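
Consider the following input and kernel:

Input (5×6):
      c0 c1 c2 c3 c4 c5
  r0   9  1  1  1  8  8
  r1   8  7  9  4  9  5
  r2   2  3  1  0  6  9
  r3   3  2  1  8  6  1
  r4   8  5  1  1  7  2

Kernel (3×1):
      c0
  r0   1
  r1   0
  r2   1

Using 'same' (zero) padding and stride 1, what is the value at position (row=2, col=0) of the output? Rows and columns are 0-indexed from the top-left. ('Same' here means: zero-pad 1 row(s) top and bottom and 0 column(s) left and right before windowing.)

11

The receptive field on the zero-padded input at this output position is [8 / 2 / 3]. Elementwise product with the kernel and sum: 8·1 + 3·1.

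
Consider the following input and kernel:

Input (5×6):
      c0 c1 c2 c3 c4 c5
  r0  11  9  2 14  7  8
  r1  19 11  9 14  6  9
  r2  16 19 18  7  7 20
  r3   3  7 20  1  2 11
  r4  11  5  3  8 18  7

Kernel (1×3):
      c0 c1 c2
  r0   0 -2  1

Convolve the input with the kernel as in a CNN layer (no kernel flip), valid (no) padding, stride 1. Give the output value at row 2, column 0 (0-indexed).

-20

The receptive field on the input at this output position is [16 19 18]. Elementwise product with the kernel and sum: 19·-2 + 18·1.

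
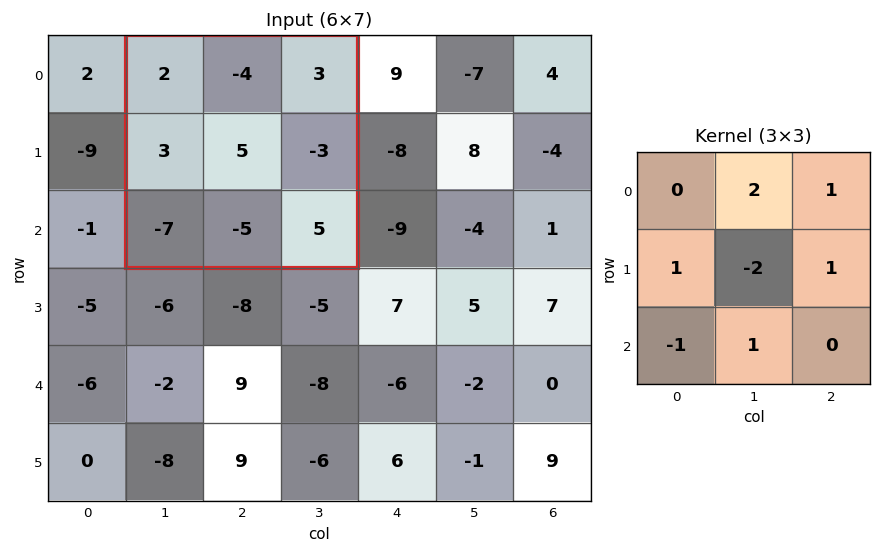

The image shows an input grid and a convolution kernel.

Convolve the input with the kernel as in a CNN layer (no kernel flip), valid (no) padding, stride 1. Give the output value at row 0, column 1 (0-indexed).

The receptive field on the input at this output position is [2 -4 3 / 3 5 -3 / -7 -5 5]. Elementwise product with the kernel and sum: -4·2 + 3·1 + 3·1 + 5·-2 + -3·1 + -7·-1 + -5·1.

-13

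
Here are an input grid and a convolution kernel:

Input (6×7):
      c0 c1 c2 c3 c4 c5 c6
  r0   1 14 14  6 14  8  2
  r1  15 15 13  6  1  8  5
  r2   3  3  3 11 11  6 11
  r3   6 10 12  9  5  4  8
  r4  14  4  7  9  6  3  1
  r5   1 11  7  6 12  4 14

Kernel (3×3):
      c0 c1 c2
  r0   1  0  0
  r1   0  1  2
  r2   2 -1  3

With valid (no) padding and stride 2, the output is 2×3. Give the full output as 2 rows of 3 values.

54 50 81
82 45 43

Output[0,0]: The receptive field on the input at this output position is [1 14 14 / 15 15 13 / 3 3 3]. Elementwise product with the kernel and sum: 1·1 + 15·1 + 13·2 + 3·2 + 3·-1 + 3·3.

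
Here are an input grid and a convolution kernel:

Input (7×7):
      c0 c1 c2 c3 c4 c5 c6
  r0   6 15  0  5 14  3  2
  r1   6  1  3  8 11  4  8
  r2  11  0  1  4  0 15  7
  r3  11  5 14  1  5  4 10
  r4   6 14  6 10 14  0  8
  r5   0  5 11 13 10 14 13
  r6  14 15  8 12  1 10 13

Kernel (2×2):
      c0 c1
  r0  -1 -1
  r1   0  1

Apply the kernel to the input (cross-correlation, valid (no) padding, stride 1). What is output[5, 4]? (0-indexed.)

The receptive field on the input at this output position is [10 14 / 1 10]. Elementwise product with the kernel and sum: 10·-1 + 14·-1 + 10·1.

-14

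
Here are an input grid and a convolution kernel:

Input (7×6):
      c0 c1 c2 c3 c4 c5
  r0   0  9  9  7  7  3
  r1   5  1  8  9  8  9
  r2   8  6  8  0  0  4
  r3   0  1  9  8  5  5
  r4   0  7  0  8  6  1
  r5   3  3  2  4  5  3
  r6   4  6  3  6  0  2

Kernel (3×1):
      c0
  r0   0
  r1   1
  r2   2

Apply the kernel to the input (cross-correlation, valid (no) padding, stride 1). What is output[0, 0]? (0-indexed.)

The receptive field on the input at this output position is [0 / 5 / 8]. Elementwise product with the kernel and sum: 5·1 + 8·2.

21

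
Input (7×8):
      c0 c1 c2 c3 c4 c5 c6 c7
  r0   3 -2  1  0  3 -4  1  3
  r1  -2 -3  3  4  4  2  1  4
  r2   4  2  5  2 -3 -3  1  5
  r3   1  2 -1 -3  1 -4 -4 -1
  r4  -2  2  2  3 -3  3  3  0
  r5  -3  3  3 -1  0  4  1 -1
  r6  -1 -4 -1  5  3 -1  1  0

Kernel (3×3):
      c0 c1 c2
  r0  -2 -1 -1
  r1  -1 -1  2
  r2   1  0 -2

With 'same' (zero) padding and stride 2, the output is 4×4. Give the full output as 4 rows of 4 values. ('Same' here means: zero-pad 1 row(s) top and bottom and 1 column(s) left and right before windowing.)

-1 -10 -11 3
1 4 -14 1
-3 7 6 13
-7 7 -12 -8

Output[0,0]: The receptive field on the zero-padded input at this output position is [0 0 0 / 0 3 -2 / 0 -2 -3]. Elementwise product with the kernel and sum: 0·-2 + 0·-1 + 0·-1 + 0·-1 + 3·-1 + -2·2 + 0·1 + -3·-2.
Output[0,1]: The receptive field on the zero-padded input at this output position is [0 0 0 / -2 1 0 / -3 3 4]. Elementwise product with the kernel and sum: 0·-2 + 0·-1 + 0·-1 + -2·-1 + 1·-1 + 0·2 + -3·1 + 4·-2.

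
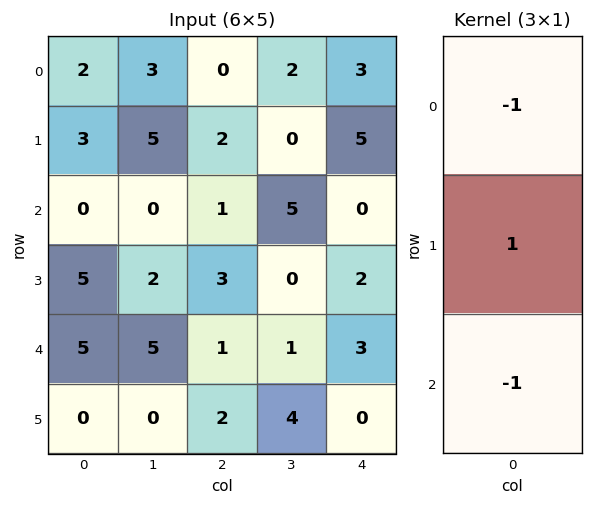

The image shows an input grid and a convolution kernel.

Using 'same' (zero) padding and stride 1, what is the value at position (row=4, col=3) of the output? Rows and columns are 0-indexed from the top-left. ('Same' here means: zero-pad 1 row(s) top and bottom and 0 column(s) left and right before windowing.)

The receptive field on the zero-padded input at this output position is [0 / 1 / 4]. Elementwise product with the kernel and sum: 0·-1 + 1·1 + 4·-1.

-3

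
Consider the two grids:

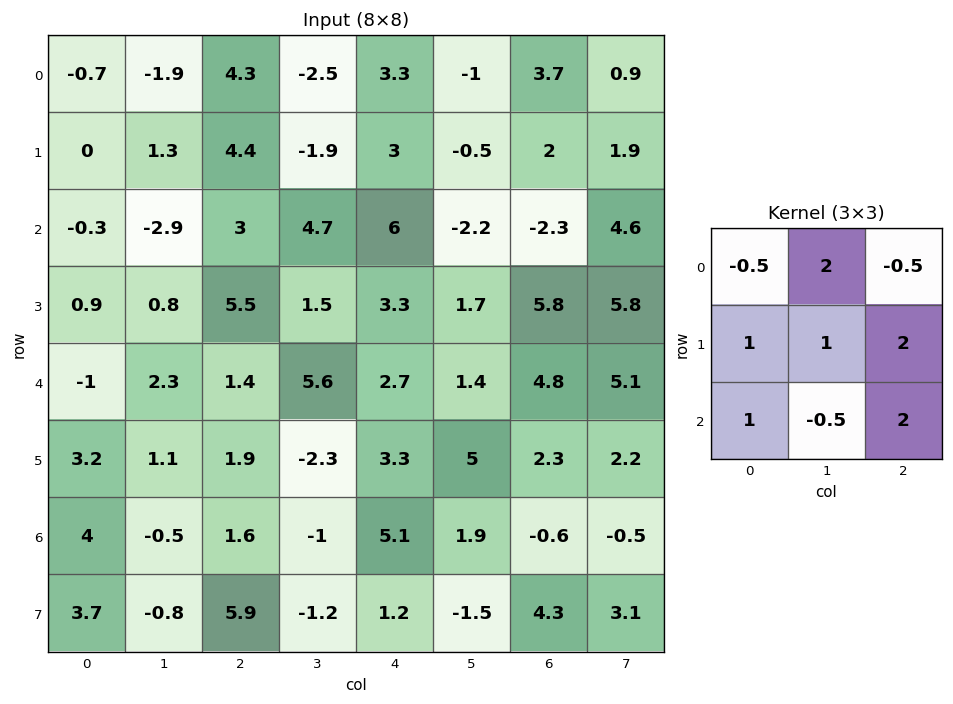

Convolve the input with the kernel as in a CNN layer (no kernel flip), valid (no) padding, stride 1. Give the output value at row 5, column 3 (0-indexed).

8.35

The receptive field on the input at this output position is [-2.3 3.3 5 / -1 5.1 1.9 / -1.2 1.2 -1.5]. Elementwise product with the kernel and sum: -2.3·-0.5 + 3.3·2 + 5·-0.5 + -1·1 + 5.1·1 + 1.9·2 + -1.2·1 + 1.2·-0.5 + -1.5·2.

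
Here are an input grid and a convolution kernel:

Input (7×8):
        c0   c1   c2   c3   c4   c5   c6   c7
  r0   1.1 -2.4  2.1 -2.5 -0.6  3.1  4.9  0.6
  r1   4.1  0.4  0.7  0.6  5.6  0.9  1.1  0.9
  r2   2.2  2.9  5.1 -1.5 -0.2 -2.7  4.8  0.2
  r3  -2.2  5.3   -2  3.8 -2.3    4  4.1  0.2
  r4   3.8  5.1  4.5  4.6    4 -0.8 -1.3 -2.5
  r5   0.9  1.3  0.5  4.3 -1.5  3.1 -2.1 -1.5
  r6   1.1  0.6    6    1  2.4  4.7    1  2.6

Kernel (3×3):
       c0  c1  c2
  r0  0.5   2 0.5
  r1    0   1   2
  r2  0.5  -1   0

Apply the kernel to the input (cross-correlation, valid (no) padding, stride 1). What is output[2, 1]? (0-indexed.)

14.55

The receptive field on the input at this output position is [2.9 5.1 -1.5 / 5.3 -2 3.8 / 5.1 4.5 4.6]. Elementwise product with the kernel and sum: 2.9·0.5 + 5.1·2 + -1.5·0.5 + -2·1 + 3.8·2 + 5.1·0.5 + 4.5·-1.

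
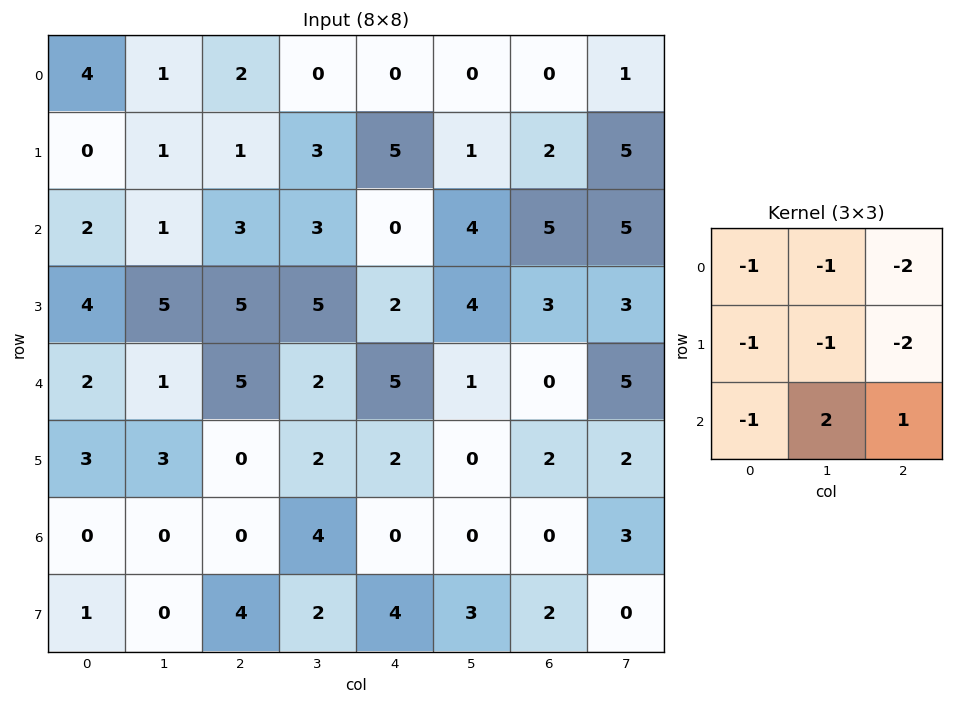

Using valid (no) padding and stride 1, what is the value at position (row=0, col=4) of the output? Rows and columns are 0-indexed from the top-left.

3

The receptive field on the input at this output position is [0 0 0 / 5 1 2 / 0 4 5]. Elementwise product with the kernel and sum: 0·-1 + 0·-1 + 0·-2 + 5·-1 + 1·-1 + 2·-2 + 0·-1 + 4·2 + 5·1.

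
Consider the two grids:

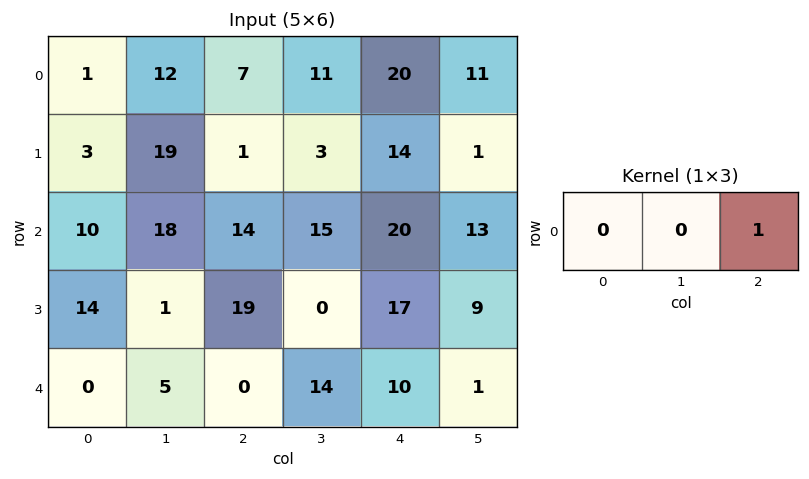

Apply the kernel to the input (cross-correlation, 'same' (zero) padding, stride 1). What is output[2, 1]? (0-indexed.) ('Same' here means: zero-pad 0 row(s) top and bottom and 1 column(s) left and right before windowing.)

The receptive field on the zero-padded input at this output position is [10 18 14]. Elementwise product with the kernel and sum: 14·1.

14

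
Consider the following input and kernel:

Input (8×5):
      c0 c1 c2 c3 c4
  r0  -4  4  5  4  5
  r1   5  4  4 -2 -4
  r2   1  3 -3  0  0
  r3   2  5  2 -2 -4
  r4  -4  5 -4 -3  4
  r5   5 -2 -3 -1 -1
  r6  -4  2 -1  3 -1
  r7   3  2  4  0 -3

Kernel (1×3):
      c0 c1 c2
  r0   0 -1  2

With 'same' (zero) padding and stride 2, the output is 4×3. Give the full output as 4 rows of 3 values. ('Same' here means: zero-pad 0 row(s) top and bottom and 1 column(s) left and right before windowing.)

Output[0,0]: The receptive field on the zero-padded input at this output position is [0 -4 4]. Elementwise product with the kernel and sum: -4·-1 + 4·2.

12 3 -5
5 3 0
14 -2 -4
8 7 1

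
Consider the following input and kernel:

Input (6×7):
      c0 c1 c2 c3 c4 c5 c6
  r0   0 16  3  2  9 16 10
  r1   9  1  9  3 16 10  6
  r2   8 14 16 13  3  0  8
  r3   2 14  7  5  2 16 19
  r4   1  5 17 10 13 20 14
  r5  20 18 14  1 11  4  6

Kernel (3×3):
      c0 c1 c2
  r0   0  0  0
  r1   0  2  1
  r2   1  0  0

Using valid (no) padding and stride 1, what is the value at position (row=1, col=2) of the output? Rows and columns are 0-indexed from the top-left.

36

The receptive field on the input at this output position is [9 3 16 / 16 13 3 / 7 5 2]. Elementwise product with the kernel and sum: 13·2 + 3·1 + 7·1.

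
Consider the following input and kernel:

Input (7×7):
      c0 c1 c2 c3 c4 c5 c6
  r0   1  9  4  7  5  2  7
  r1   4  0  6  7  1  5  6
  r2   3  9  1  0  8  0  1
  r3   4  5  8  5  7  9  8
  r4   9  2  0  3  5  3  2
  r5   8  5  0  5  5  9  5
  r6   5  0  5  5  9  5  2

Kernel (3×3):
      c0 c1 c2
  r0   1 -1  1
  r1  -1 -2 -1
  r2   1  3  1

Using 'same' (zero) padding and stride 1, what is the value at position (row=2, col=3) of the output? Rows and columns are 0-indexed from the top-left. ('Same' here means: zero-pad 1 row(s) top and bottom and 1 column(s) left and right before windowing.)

21

The receptive field on the zero-padded input at this output position is [6 7 1 / 1 0 8 / 8 5 7]. Elementwise product with the kernel and sum: 6·1 + 7·-1 + 1·1 + 1·-1 + 0·-2 + 8·-1 + 8·1 + 5·3 + 7·1.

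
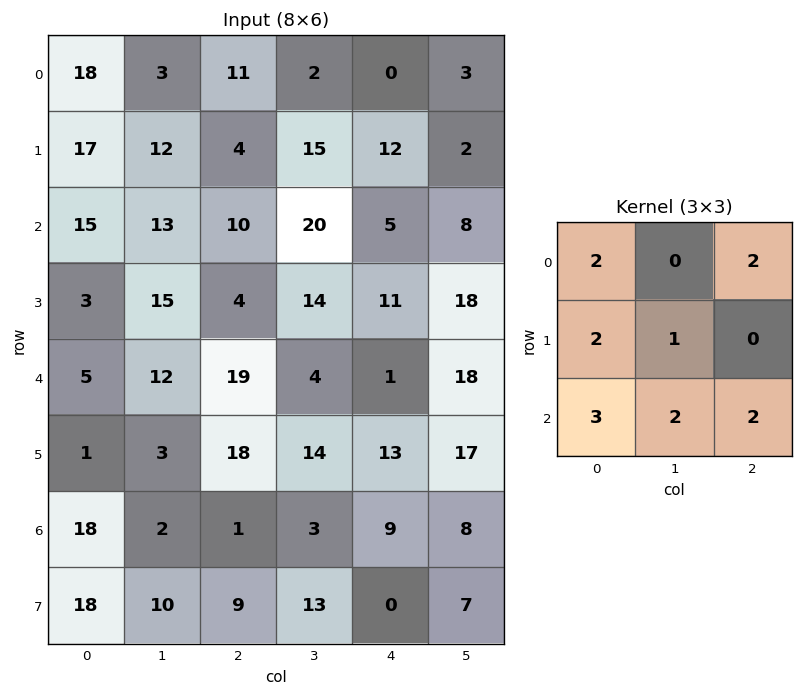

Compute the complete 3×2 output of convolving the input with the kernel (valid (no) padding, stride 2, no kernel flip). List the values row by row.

195 125
148 119
113 117

Output[0,0]: The receptive field on the input at this output position is [18 3 11 / 17 12 4 / 15 13 10]. Elementwise product with the kernel and sum: 18·2 + 11·2 + 17·2 + 12·1 + 15·3 + 13·2 + 10·2.
Output[0,1]: The receptive field on the input at this output position is [11 2 0 / 4 15 12 / 10 20 5]. Elementwise product with the kernel and sum: 11·2 + 0·2 + 4·2 + 15·1 + 10·3 + 20·2 + 5·2.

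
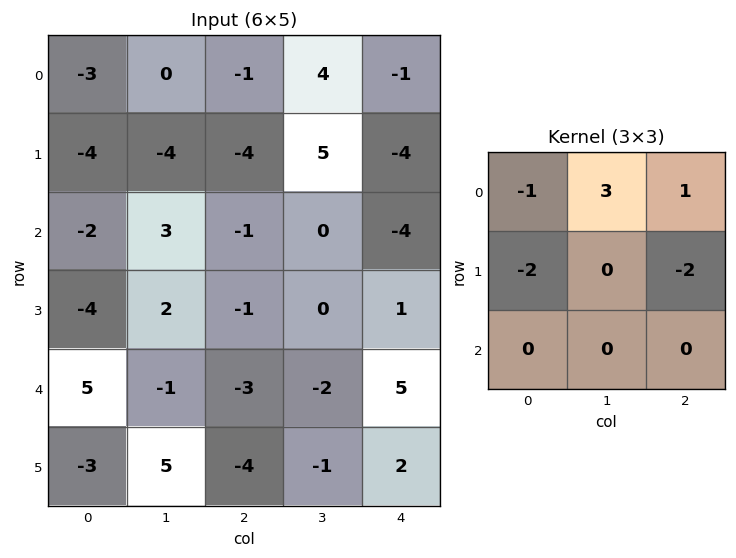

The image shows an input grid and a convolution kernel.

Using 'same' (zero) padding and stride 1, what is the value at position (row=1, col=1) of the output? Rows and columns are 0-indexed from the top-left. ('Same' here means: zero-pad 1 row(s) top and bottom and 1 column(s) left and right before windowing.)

The receptive field on the zero-padded input at this output position is [-3 0 -1 / -4 -4 -4 / -2 3 -1]. Elementwise product with the kernel and sum: -3·-1 + 0·3 + -1·1 + -4·-2 + -4·-2.

18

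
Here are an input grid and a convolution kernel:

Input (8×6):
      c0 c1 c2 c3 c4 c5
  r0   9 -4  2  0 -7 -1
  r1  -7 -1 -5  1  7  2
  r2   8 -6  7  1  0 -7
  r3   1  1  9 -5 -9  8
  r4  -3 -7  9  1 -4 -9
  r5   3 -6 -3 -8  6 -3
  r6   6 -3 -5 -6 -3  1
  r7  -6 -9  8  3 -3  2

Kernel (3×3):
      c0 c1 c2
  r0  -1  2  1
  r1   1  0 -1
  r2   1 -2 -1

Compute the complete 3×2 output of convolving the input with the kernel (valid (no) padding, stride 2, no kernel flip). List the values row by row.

-4 -16
-19 24
21 -10

Output[0,0]: The receptive field on the input at this output position is [9 -4 2 / -7 -1 -5 / 8 -6 7]. Elementwise product with the kernel and sum: 9·-1 + -4·2 + 2·1 + -7·1 + -5·-1 + 8·1 + -6·-2 + 7·-1.
Output[0,1]: The receptive field on the input at this output position is [2 0 -7 / -5 1 7 / 7 1 0]. Elementwise product with the kernel and sum: 2·-1 + 0·2 + -7·1 + -5·1 + 7·-1 + 7·1 + 1·-2 + 0·-1.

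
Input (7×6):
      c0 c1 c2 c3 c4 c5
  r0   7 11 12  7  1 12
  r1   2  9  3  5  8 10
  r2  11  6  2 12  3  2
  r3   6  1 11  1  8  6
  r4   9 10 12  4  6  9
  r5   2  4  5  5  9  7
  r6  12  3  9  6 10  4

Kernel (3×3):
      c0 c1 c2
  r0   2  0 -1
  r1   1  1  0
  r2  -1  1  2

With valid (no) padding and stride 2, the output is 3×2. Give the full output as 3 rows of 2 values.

Output[0,0]: The receptive field on the input at this output position is [7 11 12 / 2 9 3 / 11 6 2]. Elementwise product with the kernel and sum: 7·2 + 12·-1 + 2·1 + 9·1 + 11·-1 + 6·1 + 2·2.

12 47
52 17
21 45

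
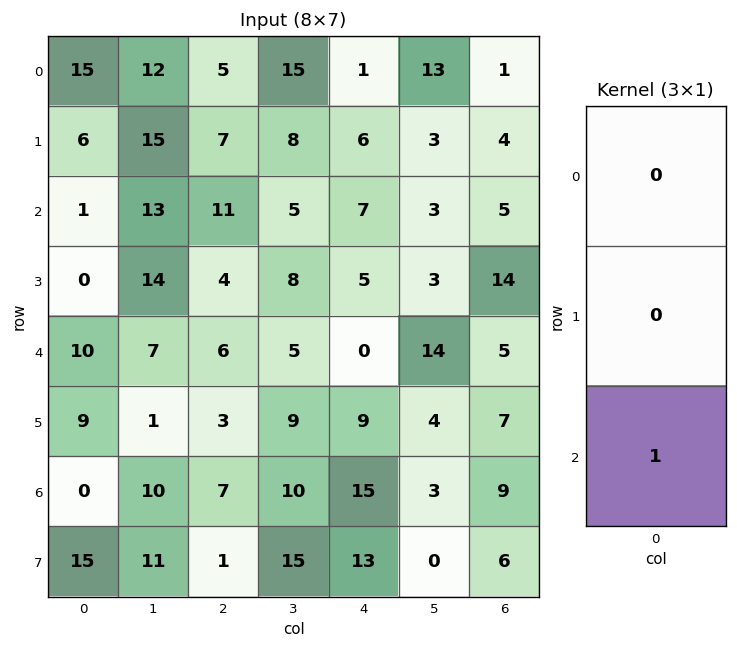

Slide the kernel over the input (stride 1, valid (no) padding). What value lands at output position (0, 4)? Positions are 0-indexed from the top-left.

The receptive field on the input at this output position is [1 / 6 / 7]. Elementwise product with the kernel and sum: 7·1.

7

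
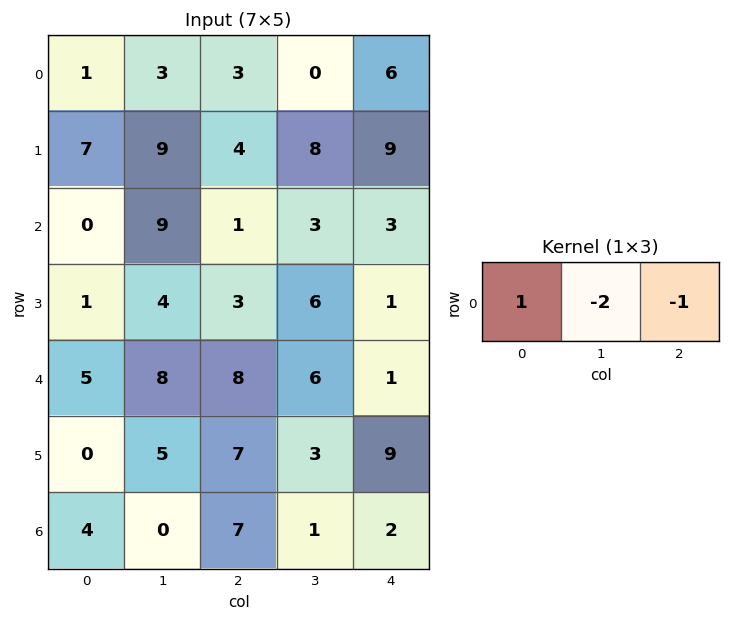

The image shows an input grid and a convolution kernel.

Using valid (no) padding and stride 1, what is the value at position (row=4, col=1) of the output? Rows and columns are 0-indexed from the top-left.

The receptive field on the input at this output position is [8 8 6]. Elementwise product with the kernel and sum: 8·1 + 8·-2 + 6·-1.

-14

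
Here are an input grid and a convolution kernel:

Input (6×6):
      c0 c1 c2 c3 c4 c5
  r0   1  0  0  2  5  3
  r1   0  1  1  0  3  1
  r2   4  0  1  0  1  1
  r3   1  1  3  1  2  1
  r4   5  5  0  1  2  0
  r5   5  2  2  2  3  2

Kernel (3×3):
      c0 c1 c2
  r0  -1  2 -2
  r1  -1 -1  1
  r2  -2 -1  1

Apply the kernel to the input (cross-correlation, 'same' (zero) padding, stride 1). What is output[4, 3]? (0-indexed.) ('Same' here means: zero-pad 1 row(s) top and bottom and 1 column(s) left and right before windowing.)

The receptive field on the zero-padded input at this output position is [3 1 2 / 0 1 2 / 2 2 3]. Elementwise product with the kernel and sum: 3·-1 + 1·2 + 2·-2 + 0·-1 + 1·-1 + 2·1 + 2·-2 + 2·-1 + 3·1.

-7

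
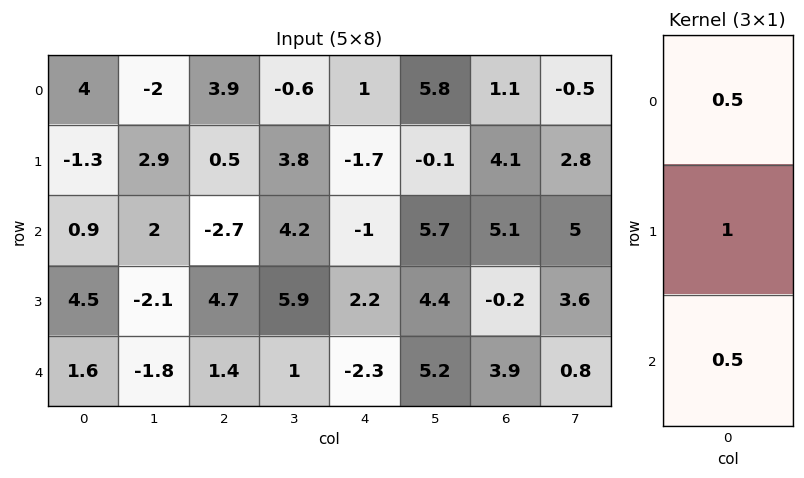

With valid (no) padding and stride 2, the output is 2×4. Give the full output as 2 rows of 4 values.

Output[0,0]: The receptive field on the input at this output position is [4 / -1.3 / 0.9]. Elementwise product with the kernel and sum: 4·0.5 + -1.3·1 + 0.9·0.5.
Output[0,1]: The receptive field on the input at this output position is [3.9 / 0.5 / -2.7]. Elementwise product with the kernel and sum: 3.9·0.5 + 0.5·1 + -2.7·0.5.

1.15 1.1 -1.7 7.2
5.75 4.05 0.55 4.3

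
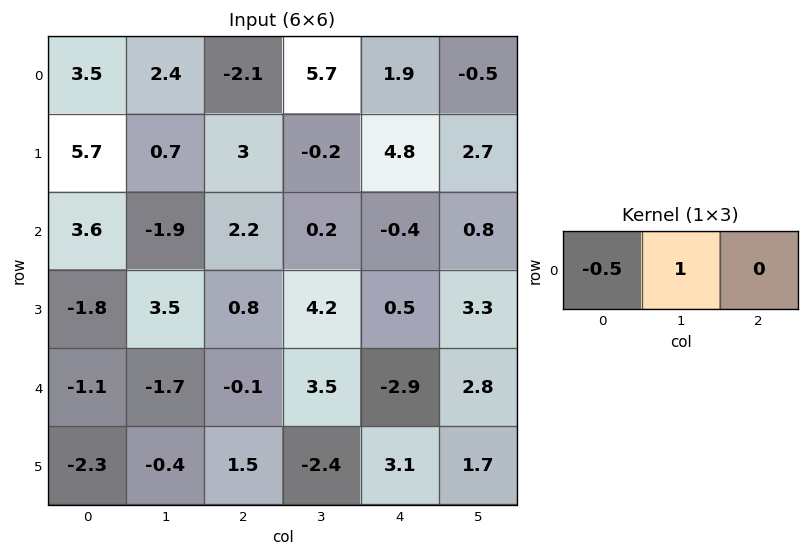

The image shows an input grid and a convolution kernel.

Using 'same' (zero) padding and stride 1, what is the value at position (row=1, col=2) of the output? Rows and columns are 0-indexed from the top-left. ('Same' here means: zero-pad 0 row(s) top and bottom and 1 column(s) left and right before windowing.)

The receptive field on the zero-padded input at this output position is [0.7 3 -0.2]. Elementwise product with the kernel and sum: 0.7·-0.5 + 3·1.

2.65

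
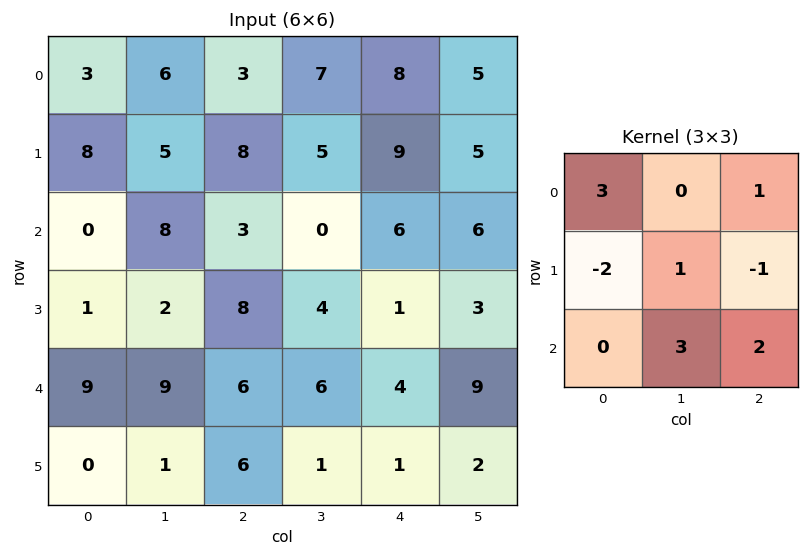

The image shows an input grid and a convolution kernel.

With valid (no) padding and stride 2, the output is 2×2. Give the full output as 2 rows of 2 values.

Output[0,0]: The receptive field on the input at this output position is [3 6 3 / 8 5 8 / 0 8 3]. Elementwise product with the kernel and sum: 3·3 + 3·1 + 8·-2 + 5·1 + 8·-1 + 8·3 + 3·2.

23 9
34 28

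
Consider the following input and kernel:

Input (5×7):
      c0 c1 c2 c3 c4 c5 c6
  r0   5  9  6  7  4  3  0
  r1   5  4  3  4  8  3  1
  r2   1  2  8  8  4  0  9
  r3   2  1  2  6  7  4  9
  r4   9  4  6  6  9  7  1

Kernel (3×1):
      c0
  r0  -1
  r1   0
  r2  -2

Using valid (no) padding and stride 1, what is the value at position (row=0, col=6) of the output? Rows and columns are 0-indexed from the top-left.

The receptive field on the input at this output position is [0 / 1 / 9]. Elementwise product with the kernel and sum: 0·-1 + 9·-2.

-18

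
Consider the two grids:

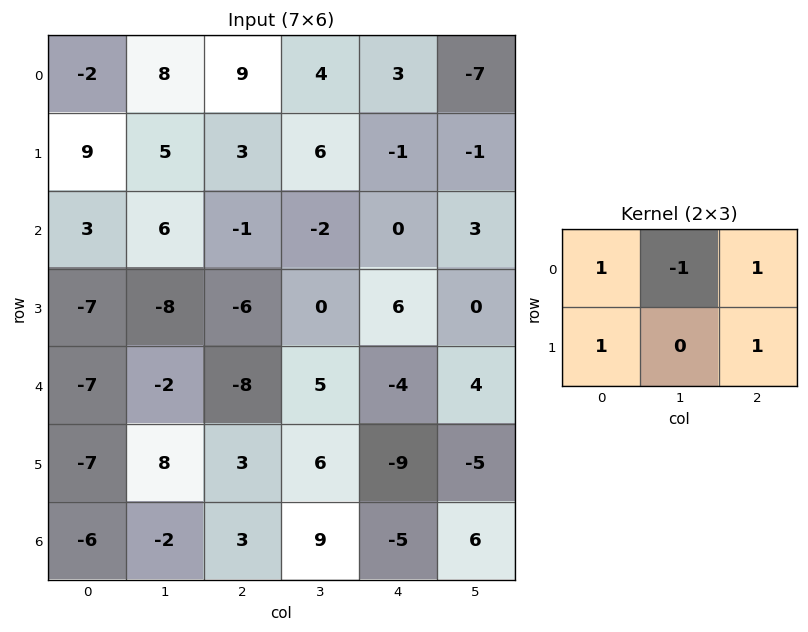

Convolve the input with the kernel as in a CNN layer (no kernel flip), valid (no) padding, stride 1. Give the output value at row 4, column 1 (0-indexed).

The receptive field on the input at this output position is [-2 -8 5 / 8 3 6]. Elementwise product with the kernel and sum: -2·1 + -8·-1 + 5·1 + 8·1 + 6·1.

25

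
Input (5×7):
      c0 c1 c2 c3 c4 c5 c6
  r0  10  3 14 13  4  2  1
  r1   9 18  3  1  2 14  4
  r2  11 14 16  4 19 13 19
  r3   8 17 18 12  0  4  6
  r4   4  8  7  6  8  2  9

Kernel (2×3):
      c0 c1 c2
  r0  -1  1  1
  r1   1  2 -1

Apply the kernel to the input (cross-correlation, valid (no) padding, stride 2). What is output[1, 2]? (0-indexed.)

The receptive field on the input at this output position is [19 13 19 / 0 4 6]. Elementwise product with the kernel and sum: 19·-1 + 13·1 + 19·1 + 0·1 + 4·2 + 6·-1.

15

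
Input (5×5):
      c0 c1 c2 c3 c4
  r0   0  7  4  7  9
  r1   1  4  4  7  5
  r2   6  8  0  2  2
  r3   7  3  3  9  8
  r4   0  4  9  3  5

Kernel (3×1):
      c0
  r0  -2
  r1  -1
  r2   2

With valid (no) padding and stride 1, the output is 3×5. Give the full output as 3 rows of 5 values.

11 -2 -12 -17 -19
6 -10 -2 2 4
-19 -11 15 -7 -2

Output[0,0]: The receptive field on the input at this output position is [0 / 1 / 6]. Elementwise product with the kernel and sum: 0·-2 + 1·-1 + 6·2.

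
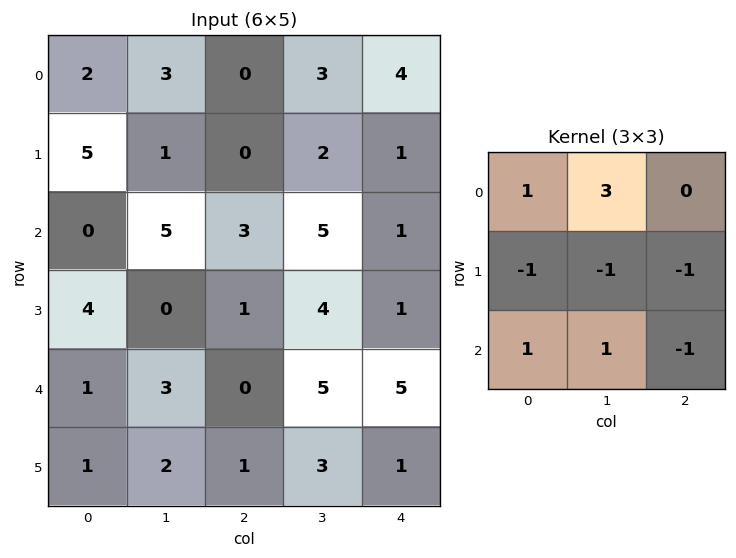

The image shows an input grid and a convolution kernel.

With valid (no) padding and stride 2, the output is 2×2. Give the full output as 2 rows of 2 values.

7 13
14 12

Output[0,0]: The receptive field on the input at this output position is [2 3 0 / 5 1 0 / 0 5 3]. Elementwise product with the kernel and sum: 2·1 + 3·3 + 5·-1 + 1·-1 + 0·-1 + 0·1 + 5·1 + 3·-1.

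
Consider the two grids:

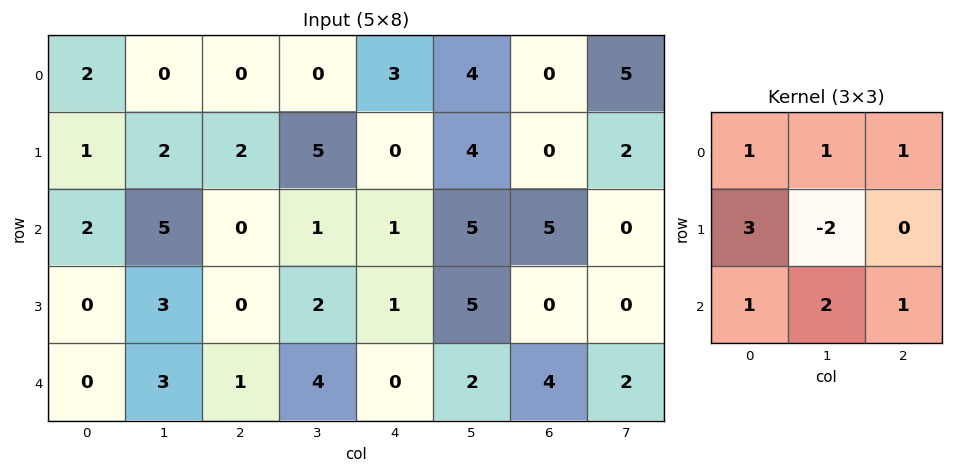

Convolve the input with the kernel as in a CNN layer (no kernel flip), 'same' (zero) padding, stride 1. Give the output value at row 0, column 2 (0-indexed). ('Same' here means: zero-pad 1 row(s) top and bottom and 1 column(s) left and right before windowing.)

11

The receptive field on the zero-padded input at this output position is [0 0 0 / 0 0 0 / 2 2 5]. Elementwise product with the kernel and sum: 0·1 + 0·1 + 0·1 + 0·3 + 0·-2 + 2·1 + 2·2 + 5·1.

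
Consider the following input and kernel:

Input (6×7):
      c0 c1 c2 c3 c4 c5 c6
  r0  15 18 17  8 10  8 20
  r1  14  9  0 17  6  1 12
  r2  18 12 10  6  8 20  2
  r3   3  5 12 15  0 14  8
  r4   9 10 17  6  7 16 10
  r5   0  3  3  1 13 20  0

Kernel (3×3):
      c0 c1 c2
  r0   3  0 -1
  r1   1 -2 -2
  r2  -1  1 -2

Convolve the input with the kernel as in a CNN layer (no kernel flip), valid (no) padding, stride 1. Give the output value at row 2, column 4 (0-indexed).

-33

The receptive field on the input at this output position is [8 20 2 / 0 14 8 / 7 16 10]. Elementwise product with the kernel and sum: 8·3 + 2·-1 + 0·1 + 14·-2 + 8·-2 + 7·-1 + 16·1 + 10·-2.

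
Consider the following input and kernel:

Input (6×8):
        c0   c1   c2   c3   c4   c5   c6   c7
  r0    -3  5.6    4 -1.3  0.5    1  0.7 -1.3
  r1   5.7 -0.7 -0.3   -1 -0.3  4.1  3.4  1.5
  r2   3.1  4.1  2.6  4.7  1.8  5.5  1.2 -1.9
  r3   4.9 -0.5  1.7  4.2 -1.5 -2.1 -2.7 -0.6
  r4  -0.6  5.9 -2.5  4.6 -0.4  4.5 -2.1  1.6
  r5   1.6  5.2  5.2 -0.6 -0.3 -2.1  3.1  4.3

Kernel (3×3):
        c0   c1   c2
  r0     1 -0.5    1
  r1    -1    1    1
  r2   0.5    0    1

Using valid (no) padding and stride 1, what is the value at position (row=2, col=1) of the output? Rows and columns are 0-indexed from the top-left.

The receptive field on the input at this output position is [4.1 2.6 4.7 / -0.5 1.7 4.2 / 5.9 -2.5 4.6]. Elementwise product with the kernel and sum: 4.1·1 + 2.6·-0.5 + 4.7·1 + -0.5·-1 + 1.7·1 + 4.2·1 + 5.9·0.5 + 4.6·1.

21.45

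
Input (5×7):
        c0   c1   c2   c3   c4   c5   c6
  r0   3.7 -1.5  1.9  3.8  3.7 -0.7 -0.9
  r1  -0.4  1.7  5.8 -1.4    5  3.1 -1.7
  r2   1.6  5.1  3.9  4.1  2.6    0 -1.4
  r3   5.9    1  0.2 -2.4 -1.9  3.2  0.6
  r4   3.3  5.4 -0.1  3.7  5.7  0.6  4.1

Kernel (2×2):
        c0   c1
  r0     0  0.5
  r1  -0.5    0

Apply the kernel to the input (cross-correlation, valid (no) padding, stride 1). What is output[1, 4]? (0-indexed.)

The receptive field on the input at this output position is [5 3.1 / 2.6 0]. Elementwise product with the kernel and sum: 3.1·0.5 + 2.6·-0.5.

0.25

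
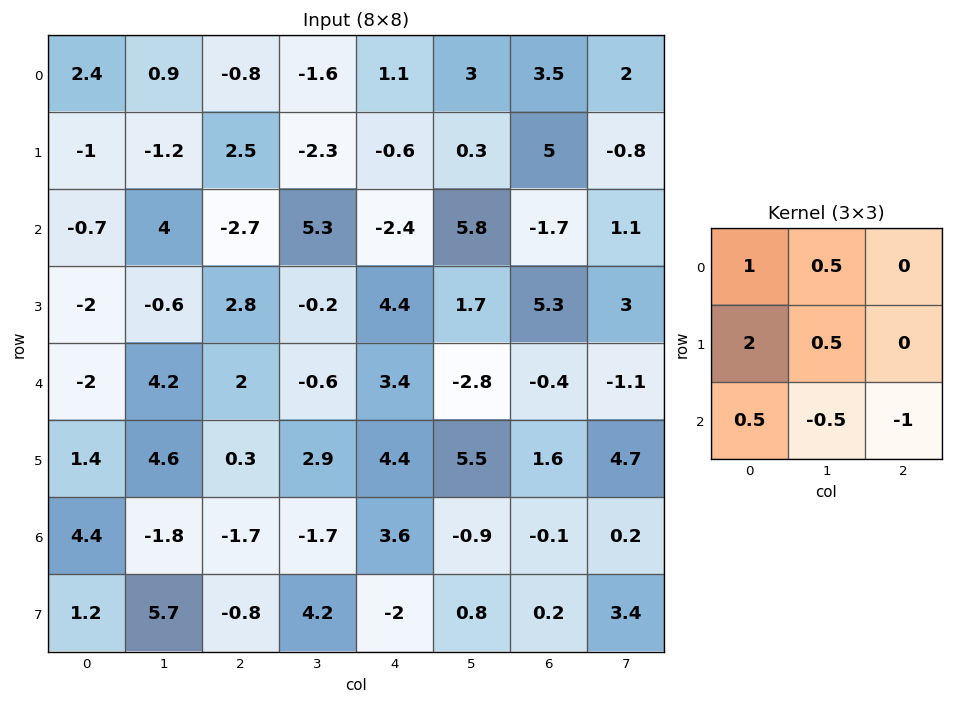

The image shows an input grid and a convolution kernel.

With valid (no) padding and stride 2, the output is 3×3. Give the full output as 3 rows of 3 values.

Output[0,0]: The receptive field on the input at this output position is [2.4 0.9 -0.8 / -1 -1.2 2.5 / -0.7 4 -2.7]. Elementwise product with the kernel and sum: 2.4·1 + 0.9·0.5 + -1·2 + -1.2·0.5 + -0.7·0.5 + 4·-0.5 + -2.7·-1.

0.6 0.65 -0.85
-8.1 3.35 13.65
10 0.15 15.9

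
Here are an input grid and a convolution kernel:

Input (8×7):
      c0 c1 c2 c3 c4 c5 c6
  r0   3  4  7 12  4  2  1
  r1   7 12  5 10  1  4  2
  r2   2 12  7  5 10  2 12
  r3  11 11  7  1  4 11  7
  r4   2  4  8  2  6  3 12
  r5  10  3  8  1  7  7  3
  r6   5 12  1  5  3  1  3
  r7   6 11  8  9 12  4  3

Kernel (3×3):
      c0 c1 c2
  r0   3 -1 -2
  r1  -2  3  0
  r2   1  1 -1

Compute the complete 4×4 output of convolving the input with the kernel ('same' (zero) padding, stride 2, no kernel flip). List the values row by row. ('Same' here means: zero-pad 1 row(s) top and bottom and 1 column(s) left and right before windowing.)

4 20 -5 5
-25 25 35 60
-20 50 -8 66
-6 -12 -2 32

Output[0,0]: The receptive field on the zero-padded input at this output position is [0 0 0 / 0 3 4 / 0 7 12]. Elementwise product with the kernel and sum: 0·3 + 0·-1 + 0·-2 + 0·-2 + 3·3 + 0·1 + 7·1 + 12·-1.
Output[0,1]: The receptive field on the zero-padded input at this output position is [0 0 0 / 4 7 12 / 12 5 10]. Elementwise product with the kernel and sum: 0·3 + 0·-1 + 0·-2 + 4·-2 + 7·3 + 12·1 + 5·1 + 10·-1.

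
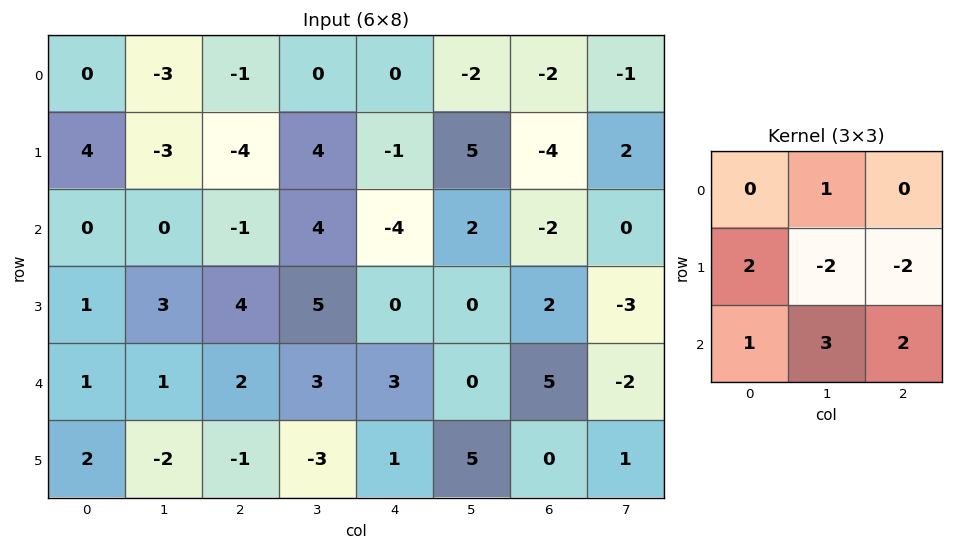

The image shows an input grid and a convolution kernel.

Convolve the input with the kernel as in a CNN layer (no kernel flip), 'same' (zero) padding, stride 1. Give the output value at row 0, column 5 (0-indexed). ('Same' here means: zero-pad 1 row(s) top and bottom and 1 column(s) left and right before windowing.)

The receptive field on the zero-padded input at this output position is [0 0 0 / 0 -2 -2 / -1 5 -4]. Elementwise product with the kernel and sum: 0·1 + 0·2 + -2·-2 + -2·-2 + -1·1 + 5·3 + -4·2.

14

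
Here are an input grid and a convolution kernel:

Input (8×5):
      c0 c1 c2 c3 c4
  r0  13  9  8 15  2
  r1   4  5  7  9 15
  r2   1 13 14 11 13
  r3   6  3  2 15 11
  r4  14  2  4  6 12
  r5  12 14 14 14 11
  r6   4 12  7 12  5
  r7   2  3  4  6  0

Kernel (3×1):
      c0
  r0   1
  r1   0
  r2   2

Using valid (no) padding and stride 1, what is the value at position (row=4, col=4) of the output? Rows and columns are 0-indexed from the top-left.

The receptive field on the input at this output position is [12 / 11 / 5]. Elementwise product with the kernel and sum: 12·1 + 5·2.

22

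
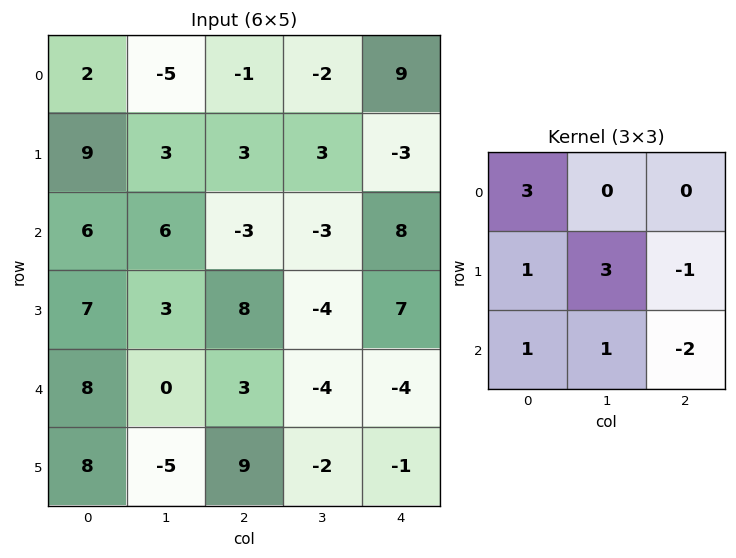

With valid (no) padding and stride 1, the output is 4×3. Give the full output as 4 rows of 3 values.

Output[0,0]: The receptive field on the input at this output position is [2 -5 -1 / 9 3 3 / 6 6 -3]. Elementwise product with the kernel and sum: 2·3 + 9·1 + 3·3 + 3·-1 + 6·1 + 6·1 + -3·-2.
Output[0,1]: The receptive field on the input at this output position is [-5 -1 -2 / 3 3 3 / 6 -3 -3]. Elementwise product with the kernel and sum: -5·3 + 3·1 + 3·3 + 3·-1 + 6·1 + -3·1 + -3·-2.

39 3 -10
48 28 -21
28 60 -13
11 30 28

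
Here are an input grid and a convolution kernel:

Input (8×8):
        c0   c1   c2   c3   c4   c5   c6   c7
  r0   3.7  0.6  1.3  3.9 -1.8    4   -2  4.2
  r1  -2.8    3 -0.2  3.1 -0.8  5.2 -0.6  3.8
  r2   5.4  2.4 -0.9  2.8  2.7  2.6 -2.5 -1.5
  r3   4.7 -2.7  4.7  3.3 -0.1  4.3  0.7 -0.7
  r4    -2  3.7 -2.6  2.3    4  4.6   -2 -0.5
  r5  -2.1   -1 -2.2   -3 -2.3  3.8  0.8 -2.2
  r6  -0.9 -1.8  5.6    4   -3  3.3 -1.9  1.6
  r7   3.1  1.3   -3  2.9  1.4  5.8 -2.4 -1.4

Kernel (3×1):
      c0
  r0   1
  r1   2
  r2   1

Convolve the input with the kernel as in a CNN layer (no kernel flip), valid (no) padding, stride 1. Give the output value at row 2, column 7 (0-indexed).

The receptive field on the input at this output position is [-1.5 / -0.7 / -0.5]. Elementwise product with the kernel and sum: -1.5·1 + -0.7·2 + -0.5·1.

-3.4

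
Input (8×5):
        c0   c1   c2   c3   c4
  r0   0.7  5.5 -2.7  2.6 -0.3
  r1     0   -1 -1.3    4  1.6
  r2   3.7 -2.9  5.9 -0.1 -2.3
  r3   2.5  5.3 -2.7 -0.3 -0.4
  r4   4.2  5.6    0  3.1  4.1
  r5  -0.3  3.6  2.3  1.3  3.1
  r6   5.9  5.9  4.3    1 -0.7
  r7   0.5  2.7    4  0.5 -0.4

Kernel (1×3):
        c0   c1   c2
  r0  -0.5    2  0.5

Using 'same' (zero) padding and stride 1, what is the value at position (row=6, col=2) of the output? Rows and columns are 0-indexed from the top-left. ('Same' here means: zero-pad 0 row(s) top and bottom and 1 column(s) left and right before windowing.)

6.15

The receptive field on the zero-padded input at this output position is [5.9 4.3 1]. Elementwise product with the kernel and sum: 5.9·-0.5 + 4.3·2 + 1·0.5.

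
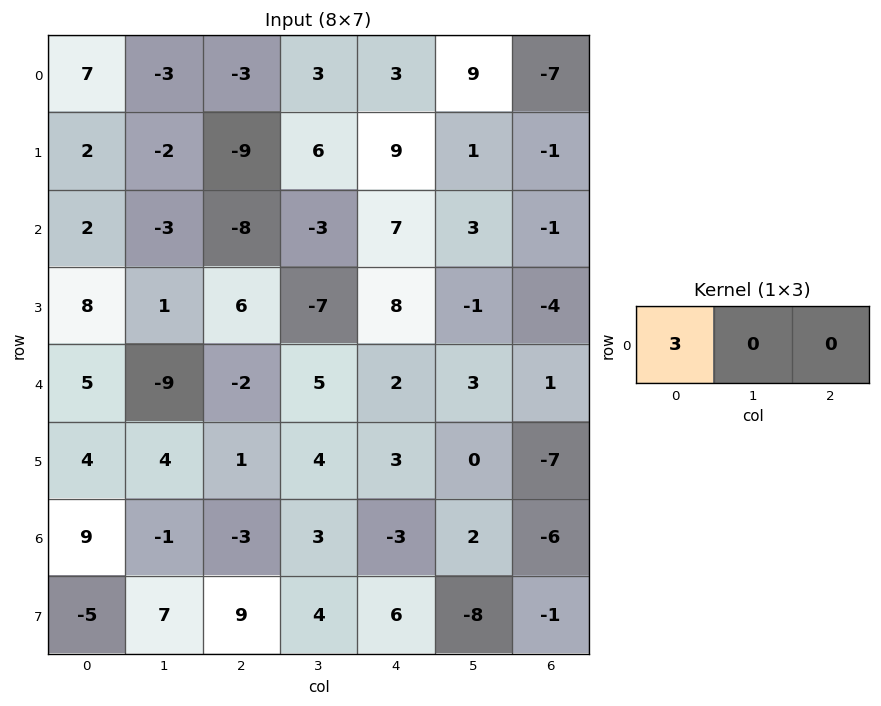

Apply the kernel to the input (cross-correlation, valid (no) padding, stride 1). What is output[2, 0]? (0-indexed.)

6

The receptive field on the input at this output position is [2 -3 -8]. Elementwise product with the kernel and sum: 2·3.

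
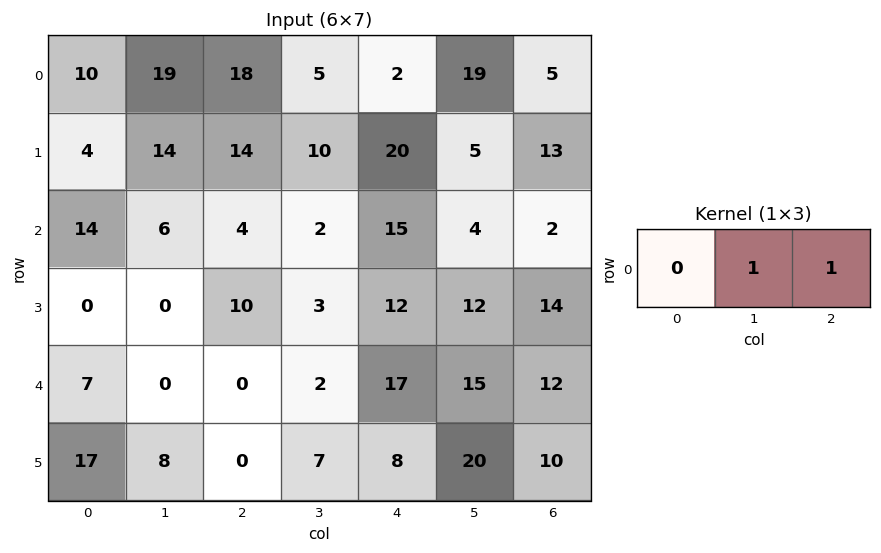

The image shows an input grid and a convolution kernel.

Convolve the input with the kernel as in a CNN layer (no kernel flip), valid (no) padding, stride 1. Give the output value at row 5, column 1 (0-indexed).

The receptive field on the input at this output position is [8 0 7]. Elementwise product with the kernel and sum: 0·1 + 7·1.

7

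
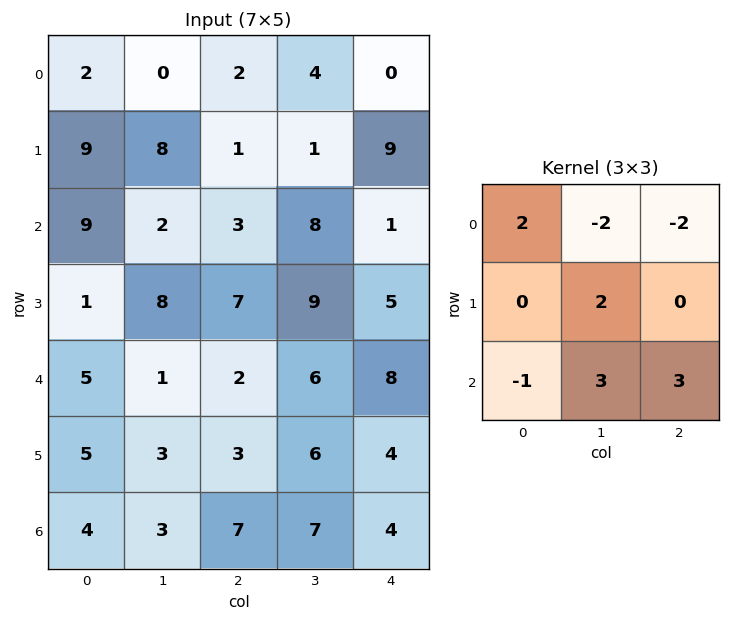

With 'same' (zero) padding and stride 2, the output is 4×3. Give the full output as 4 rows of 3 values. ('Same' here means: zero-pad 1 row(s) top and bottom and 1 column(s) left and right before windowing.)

Output[0,0]: The receptive field on the zero-padded input at this output position is [0 0 0 / 0 2 0 / 0 9 8]. Elementwise product with the kernel and sum: 0·2 + 0·-2 + 0·-2 + 2·2 + 0·-1 + 9·3 + 8·3.

55 2 26
11 58 -8
16 12 30
-8 2 12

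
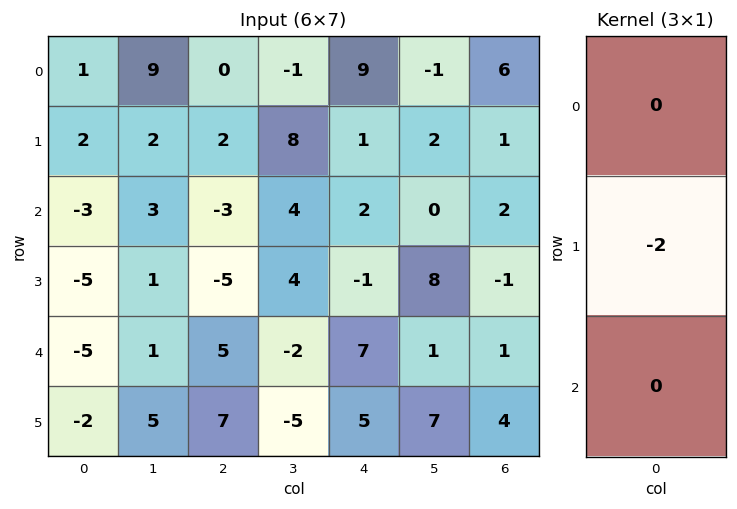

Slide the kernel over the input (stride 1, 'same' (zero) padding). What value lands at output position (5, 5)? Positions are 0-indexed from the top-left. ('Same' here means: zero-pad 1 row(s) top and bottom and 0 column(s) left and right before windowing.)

-14

The receptive field on the zero-padded input at this output position is [1 / 7 / 0]. Elementwise product with the kernel and sum: 7·-2.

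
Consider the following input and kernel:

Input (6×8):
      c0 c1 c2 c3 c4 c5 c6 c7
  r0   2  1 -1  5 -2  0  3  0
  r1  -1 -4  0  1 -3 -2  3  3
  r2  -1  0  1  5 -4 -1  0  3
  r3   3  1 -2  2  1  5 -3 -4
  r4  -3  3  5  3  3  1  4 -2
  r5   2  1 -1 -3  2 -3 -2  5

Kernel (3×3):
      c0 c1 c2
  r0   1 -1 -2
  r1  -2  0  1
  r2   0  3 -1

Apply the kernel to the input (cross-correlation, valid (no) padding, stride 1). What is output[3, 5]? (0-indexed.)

1

The receptive field on the input at this output position is [5 -3 -4 / 1 4 -2 / -3 -2 5]. Elementwise product with the kernel and sum: 5·1 + -3·-1 + -4·-2 + 1·-2 + -2·1 + -2·3 + 5·-1.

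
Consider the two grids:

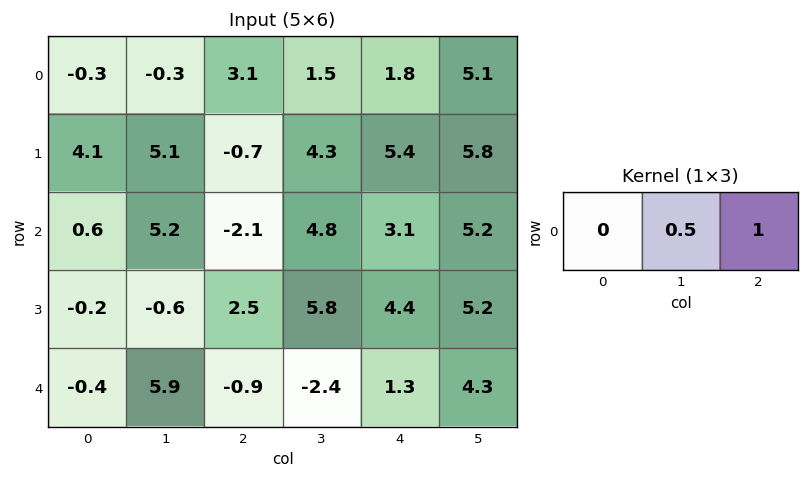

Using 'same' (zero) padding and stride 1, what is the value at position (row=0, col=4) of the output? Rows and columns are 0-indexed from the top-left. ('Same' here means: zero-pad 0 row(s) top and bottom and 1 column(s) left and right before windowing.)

The receptive field on the zero-padded input at this output position is [1.5 1.8 5.1]. Elementwise product with the kernel and sum: 1.8·0.5 + 5.1·1.

6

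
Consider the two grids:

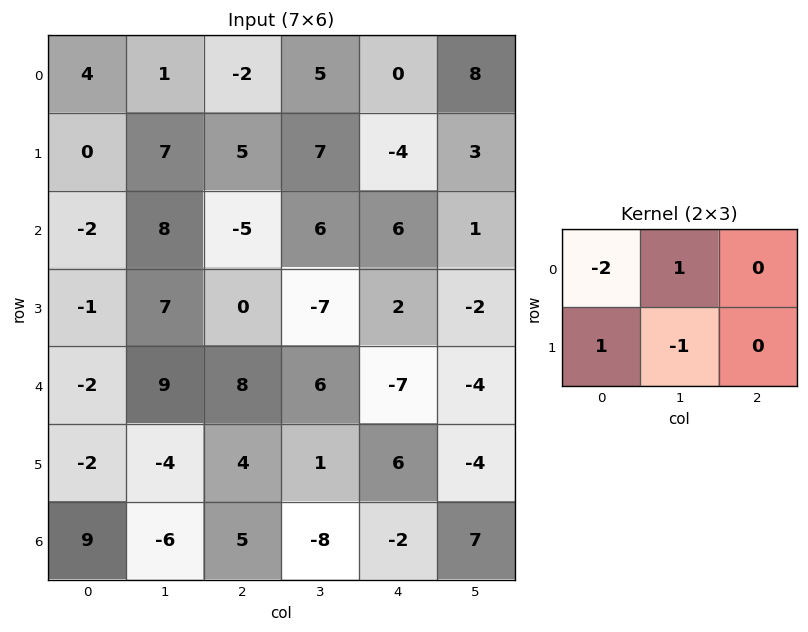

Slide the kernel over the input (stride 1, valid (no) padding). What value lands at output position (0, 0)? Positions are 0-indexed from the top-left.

-14

The receptive field on the input at this output position is [4 1 -2 / 0 7 5]. Elementwise product with the kernel and sum: 4·-2 + 1·1 + 0·1 + 7·-1.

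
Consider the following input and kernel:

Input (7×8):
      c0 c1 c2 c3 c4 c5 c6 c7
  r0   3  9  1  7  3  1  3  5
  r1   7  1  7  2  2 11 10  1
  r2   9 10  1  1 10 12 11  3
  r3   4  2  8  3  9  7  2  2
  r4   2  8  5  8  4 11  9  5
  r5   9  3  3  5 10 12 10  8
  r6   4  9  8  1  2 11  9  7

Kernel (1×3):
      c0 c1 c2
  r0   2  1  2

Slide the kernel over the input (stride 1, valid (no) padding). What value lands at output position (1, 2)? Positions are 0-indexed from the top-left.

20

The receptive field on the input at this output position is [7 2 2]. Elementwise product with the kernel and sum: 7·2 + 2·1 + 2·2.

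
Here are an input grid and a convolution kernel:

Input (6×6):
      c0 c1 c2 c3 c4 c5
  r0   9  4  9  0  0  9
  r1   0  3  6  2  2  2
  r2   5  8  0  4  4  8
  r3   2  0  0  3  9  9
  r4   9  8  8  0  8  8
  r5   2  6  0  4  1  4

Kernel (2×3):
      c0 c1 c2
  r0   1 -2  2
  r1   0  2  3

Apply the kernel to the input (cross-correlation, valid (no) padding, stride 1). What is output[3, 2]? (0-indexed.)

36

The receptive field on the input at this output position is [0 3 9 / 8 0 8]. Elementwise product with the kernel and sum: 0·1 + 3·-2 + 9·2 + 0·2 + 8·3.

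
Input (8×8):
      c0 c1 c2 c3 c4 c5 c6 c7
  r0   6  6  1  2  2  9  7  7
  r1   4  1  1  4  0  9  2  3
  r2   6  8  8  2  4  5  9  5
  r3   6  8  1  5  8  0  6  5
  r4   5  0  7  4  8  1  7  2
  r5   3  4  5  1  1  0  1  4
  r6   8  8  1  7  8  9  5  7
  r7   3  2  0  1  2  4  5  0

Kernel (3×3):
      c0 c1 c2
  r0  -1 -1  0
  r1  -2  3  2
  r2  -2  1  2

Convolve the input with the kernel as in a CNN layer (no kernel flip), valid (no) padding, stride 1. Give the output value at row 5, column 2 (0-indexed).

The receptive field on the input at this output position is [5 1 1 / 1 7 8 / 0 1 2]. Elementwise product with the kernel and sum: 5·-1 + 1·-1 + 1·-2 + 7·3 + 8·2 + 0·-2 + 1·1 + 2·2.

34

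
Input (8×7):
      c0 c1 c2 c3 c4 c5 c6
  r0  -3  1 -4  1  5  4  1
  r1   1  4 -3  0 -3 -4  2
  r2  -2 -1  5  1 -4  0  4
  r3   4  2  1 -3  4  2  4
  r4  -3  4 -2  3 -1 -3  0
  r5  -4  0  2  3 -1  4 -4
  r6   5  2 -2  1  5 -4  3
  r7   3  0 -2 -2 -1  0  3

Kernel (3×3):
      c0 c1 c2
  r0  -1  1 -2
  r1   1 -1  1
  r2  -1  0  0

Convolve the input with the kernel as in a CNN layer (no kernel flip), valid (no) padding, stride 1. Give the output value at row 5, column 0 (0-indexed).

-2

The receptive field on the input at this output position is [-4 0 2 / 5 2 -2 / 3 0 -2]. Elementwise product with the kernel and sum: -4·-1 + 0·1 + 2·-2 + 5·1 + 2·-1 + -2·1 + 3·-1.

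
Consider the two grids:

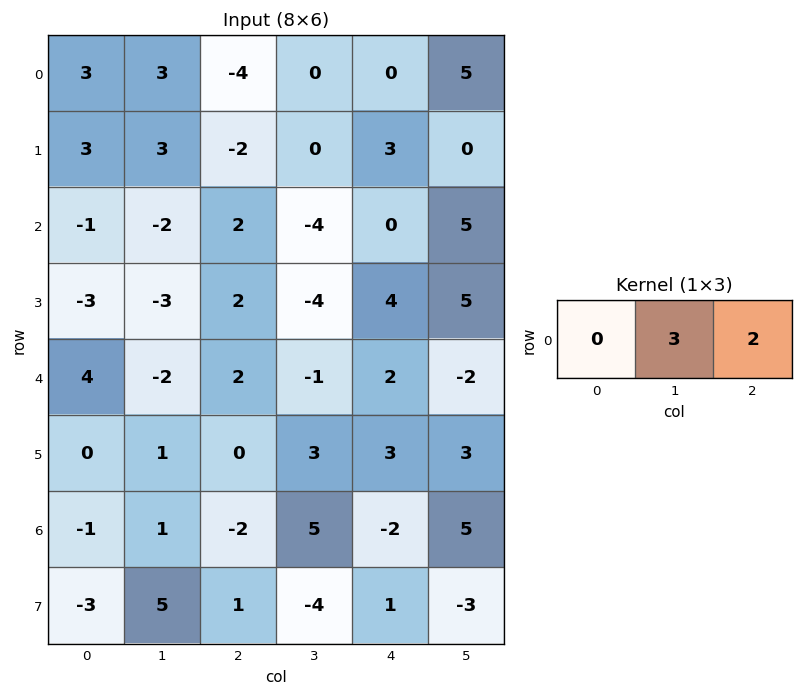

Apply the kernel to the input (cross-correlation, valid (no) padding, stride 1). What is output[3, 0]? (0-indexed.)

The receptive field on the input at this output position is [-3 -3 2]. Elementwise product with the kernel and sum: -3·3 + 2·2.

-5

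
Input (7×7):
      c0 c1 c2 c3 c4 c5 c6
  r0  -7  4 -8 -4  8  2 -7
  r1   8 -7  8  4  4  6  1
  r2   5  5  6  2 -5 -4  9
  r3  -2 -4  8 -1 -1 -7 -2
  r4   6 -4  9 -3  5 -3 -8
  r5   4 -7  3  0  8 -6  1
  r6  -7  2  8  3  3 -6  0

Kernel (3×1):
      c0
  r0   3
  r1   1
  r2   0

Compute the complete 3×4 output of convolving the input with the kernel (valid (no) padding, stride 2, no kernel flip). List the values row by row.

-13 -16 28 -20
13 26 -16 25
22 30 23 -23

Output[0,0]: The receptive field on the input at this output position is [-7 / 8 / 5]. Elementwise product with the kernel and sum: -7·3 + 8·1.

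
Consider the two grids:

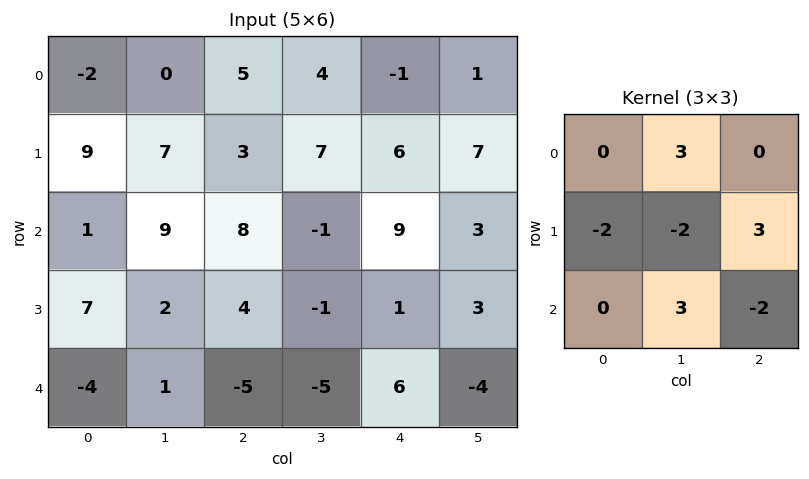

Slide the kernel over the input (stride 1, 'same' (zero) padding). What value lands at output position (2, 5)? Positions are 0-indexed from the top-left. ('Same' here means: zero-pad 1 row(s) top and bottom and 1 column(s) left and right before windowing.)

The receptive field on the zero-padded input at this output position is [6 7 0 / 9 3 0 / 1 3 0]. Elementwise product with the kernel and sum: 7·3 + 9·-2 + 3·-2 + 0·3 + 3·3 + 0·-2.

6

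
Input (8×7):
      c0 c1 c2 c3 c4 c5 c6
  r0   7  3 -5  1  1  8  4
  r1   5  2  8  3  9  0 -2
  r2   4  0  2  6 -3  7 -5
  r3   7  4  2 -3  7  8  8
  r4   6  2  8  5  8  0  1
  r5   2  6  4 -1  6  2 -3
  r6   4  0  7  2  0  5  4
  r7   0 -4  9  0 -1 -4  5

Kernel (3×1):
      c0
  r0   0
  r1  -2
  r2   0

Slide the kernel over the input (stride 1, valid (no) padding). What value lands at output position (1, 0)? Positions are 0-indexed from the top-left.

-8

The receptive field on the input at this output position is [5 / 4 / 7]. Elementwise product with the kernel and sum: 4·-2.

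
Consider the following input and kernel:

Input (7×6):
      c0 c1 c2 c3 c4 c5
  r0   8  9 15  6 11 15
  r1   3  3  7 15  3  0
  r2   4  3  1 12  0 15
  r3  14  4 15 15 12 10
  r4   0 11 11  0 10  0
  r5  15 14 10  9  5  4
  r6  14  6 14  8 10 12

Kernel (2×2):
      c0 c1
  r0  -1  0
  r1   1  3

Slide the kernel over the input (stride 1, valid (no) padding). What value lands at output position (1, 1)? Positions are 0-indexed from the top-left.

The receptive field on the input at this output position is [3 7 / 3 1]. Elementwise product with the kernel and sum: 3·-1 + 3·1 + 1·3.

3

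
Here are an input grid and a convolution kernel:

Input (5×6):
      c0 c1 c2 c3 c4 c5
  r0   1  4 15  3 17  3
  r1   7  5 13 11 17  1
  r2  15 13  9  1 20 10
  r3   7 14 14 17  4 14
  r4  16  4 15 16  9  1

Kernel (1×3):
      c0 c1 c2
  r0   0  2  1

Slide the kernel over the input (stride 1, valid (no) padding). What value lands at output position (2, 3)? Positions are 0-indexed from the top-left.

50

The receptive field on the input at this output position is [1 20 10]. Elementwise product with the kernel and sum: 20·2 + 10·1.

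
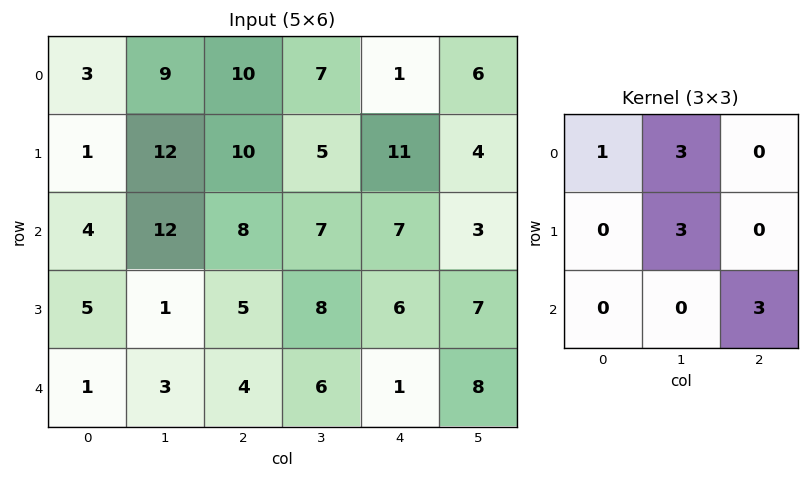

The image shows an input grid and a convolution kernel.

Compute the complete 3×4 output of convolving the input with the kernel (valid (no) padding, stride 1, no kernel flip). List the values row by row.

Output[0,0]: The receptive field on the input at this output position is [3 9 10 / 1 12 10 / 4 12 8]. Elementwise product with the kernel and sum: 3·1 + 9·3 + 12·3 + 8·3.

90 90 67 52
88 90 64 80
55 69 56 70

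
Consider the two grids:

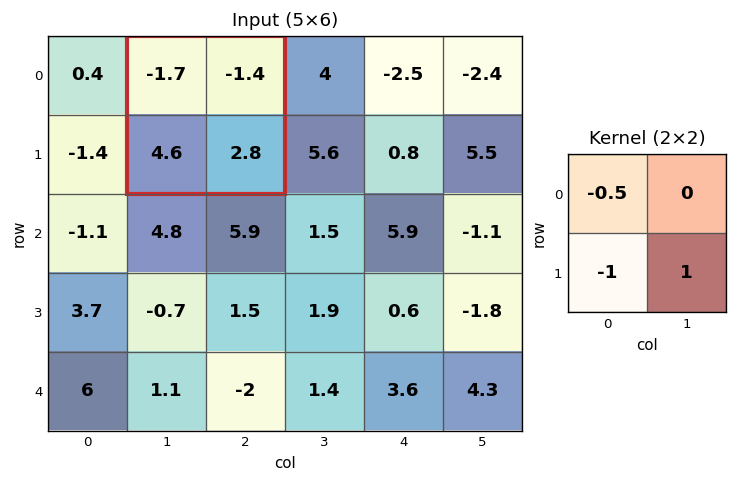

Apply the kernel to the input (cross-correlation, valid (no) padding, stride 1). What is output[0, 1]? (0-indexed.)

The receptive field on the input at this output position is [-1.7 -1.4 / 4.6 2.8]. Elementwise product with the kernel and sum: -1.7·-0.5 + 4.6·-1 + 2.8·1.

-0.95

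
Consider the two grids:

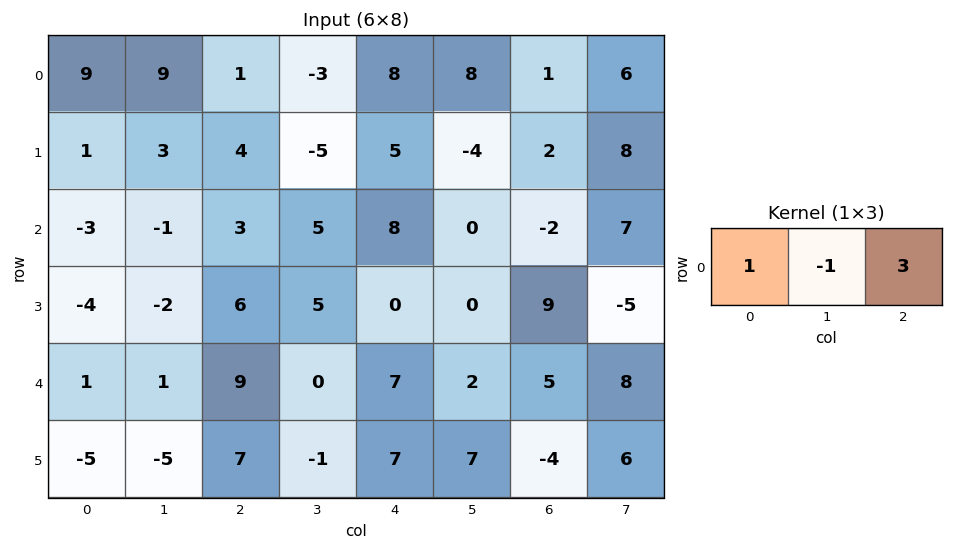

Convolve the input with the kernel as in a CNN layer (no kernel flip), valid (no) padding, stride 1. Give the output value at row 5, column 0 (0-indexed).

The receptive field on the input at this output position is [-5 -5 7]. Elementwise product with the kernel and sum: -5·1 + -5·-1 + 7·3.

21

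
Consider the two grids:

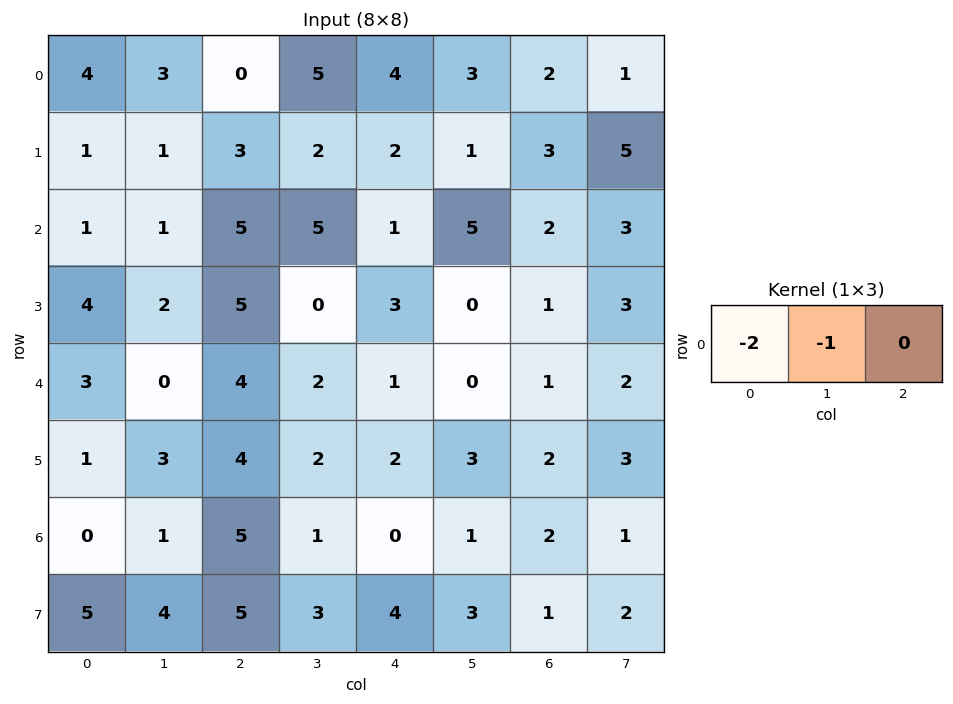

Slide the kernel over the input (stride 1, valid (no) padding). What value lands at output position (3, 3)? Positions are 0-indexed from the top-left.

The receptive field on the input at this output position is [0 3 0]. Elementwise product with the kernel and sum: 0·-2 + 3·-1.

-3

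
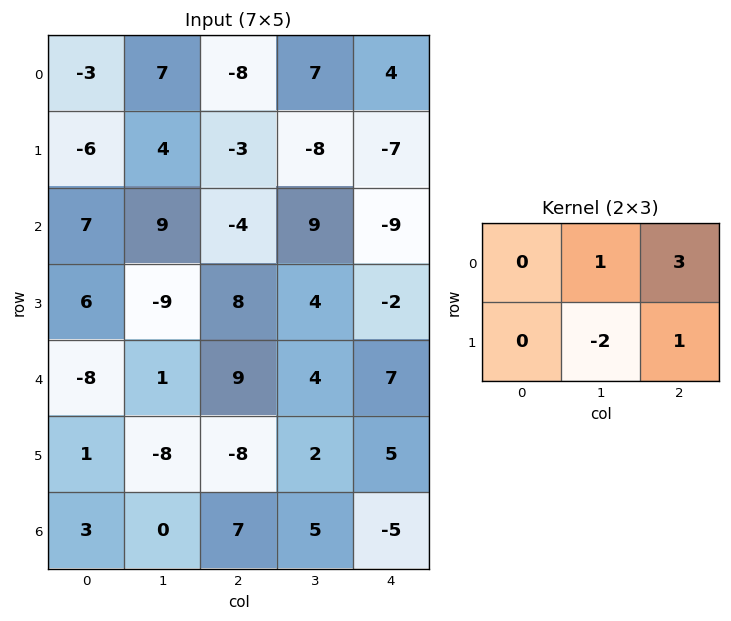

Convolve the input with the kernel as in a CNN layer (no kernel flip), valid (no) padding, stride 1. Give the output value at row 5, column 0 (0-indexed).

The receptive field on the input at this output position is [1 -8 -8 / 3 0 7]. Elementwise product with the kernel and sum: -8·1 + -8·3 + 0·-2 + 7·1.

-25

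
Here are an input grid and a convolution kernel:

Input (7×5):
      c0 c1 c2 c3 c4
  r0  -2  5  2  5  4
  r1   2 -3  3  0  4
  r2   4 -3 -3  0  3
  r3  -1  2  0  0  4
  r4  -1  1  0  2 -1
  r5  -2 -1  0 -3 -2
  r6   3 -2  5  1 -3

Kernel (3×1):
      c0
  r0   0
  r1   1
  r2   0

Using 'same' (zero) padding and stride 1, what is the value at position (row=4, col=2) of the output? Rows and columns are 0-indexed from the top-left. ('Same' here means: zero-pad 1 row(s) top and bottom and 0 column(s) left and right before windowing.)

The receptive field on the zero-padded input at this output position is [0 / 0 / 0]. Elementwise product with the kernel and sum: 0·1.

0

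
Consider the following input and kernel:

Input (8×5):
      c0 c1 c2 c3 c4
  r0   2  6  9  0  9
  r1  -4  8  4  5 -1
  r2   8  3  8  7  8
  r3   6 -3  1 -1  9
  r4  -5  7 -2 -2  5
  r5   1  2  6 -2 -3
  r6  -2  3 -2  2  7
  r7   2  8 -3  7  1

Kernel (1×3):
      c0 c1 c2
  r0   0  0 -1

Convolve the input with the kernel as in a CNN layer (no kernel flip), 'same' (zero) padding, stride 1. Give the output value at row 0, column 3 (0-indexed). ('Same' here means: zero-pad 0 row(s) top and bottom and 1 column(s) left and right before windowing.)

-9

The receptive field on the zero-padded input at this output position is [9 0 9]. Elementwise product with the kernel and sum: 9·-1.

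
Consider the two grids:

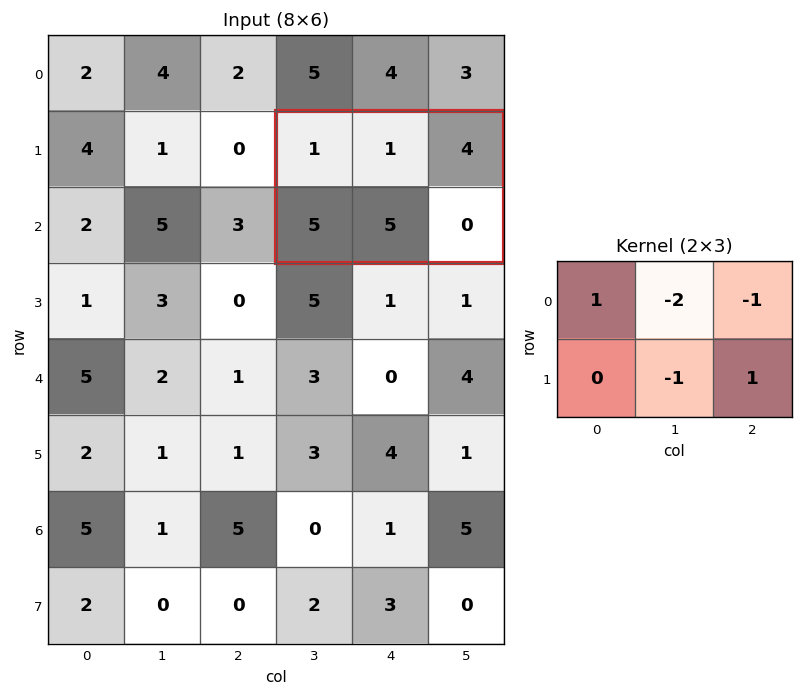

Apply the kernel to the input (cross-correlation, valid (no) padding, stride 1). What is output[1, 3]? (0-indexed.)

The receptive field on the input at this output position is [1 1 4 / 5 5 0]. Elementwise product with the kernel and sum: 1·1 + 1·-2 + 4·-1 + 5·-1 + 0·1.

-10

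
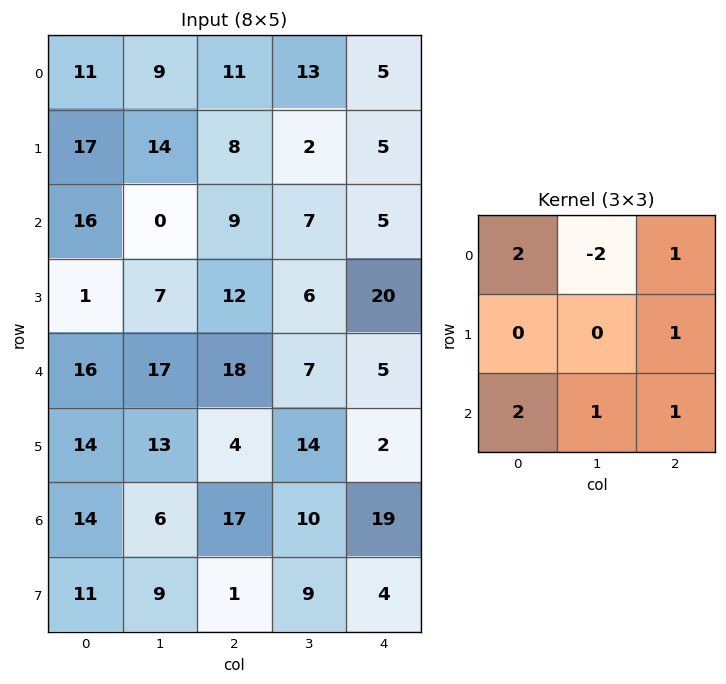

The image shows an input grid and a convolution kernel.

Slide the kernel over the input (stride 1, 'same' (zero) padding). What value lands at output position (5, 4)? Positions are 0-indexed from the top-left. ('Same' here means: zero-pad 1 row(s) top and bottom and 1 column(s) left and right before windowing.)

The receptive field on the zero-padded input at this output position is [7 5 0 / 14 2 0 / 10 19 0]. Elementwise product with the kernel and sum: 7·2 + 5·-2 + 0·1 + 0·1 + 10·2 + 19·1 + 0·1.

43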